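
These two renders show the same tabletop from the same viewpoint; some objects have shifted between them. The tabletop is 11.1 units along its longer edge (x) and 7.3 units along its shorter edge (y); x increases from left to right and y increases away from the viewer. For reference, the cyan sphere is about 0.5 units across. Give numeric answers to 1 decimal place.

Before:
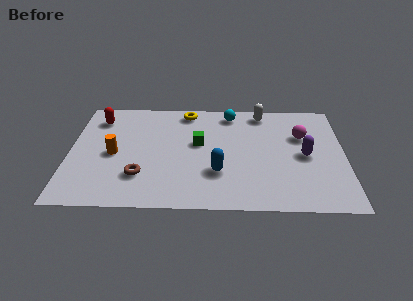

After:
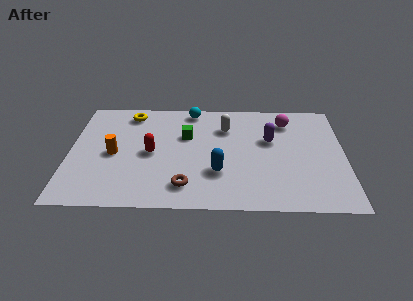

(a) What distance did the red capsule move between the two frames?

3.2

The red capsule was near (1.1, 5.8) before and (3.3, 3.5) after, so it travelled √(2.2² + 2.3²) ≈ 3.2 units.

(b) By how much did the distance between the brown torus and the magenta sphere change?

-1.1

The distance was about 7.1 in the first image and 6.0 in the second, so they moved 1.1 units closer together.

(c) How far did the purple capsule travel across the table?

1.7

The purple capsule was near (9.5, 3.5) before and (8.1, 4.5) after, so it travelled √(1.4² + 1.0²) ≈ 1.7 units.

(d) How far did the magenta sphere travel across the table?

1.2

The magenta sphere was near (9.4, 4.8) before and (8.8, 5.8) after, so it travelled √(0.6² + 1.0²) ≈ 1.2 units.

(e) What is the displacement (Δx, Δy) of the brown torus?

(1.8, -0.6)

The brown torus started near (2.9, 2.0) and ended near (4.7, 1.4).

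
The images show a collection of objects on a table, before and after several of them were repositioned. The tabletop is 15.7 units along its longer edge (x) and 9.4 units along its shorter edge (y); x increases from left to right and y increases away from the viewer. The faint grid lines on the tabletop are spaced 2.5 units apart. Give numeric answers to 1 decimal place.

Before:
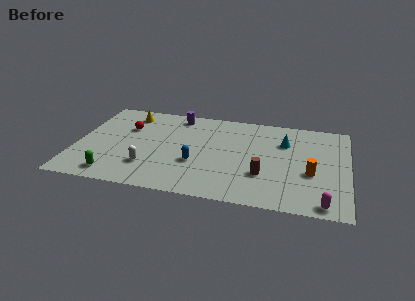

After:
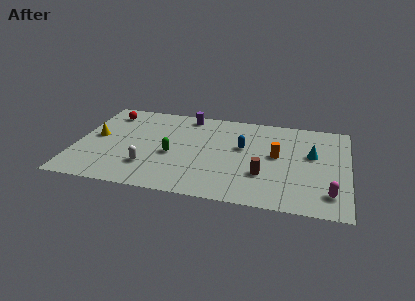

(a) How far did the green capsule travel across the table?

4.2

The green capsule moved from about (2.4, 1.3) to (5.6, 4.0), a distance of √(3.2² + 2.7²) ≈ 4.2.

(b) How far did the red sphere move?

1.8

From (2.8, 6.3) to (1.6, 7.7), the red sphere covered √(1.2² + 1.4²) ≈ 1.8 units.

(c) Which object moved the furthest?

the green capsule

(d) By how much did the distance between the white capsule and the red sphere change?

+1.8

Before: roughly 4.1 units apart; after: 5.9. That's 1.8 units further apart.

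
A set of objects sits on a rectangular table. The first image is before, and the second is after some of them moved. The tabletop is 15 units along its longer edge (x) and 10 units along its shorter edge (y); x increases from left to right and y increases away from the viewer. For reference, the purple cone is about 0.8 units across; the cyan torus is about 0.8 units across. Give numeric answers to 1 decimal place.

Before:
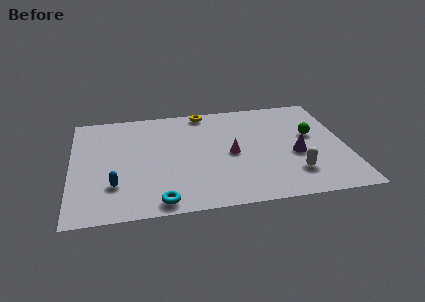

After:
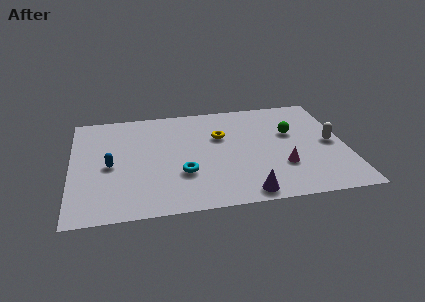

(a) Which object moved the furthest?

the purple cone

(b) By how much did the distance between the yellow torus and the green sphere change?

-2.8

The distance was about 6.7 in the first image and 3.9 in the second, so they moved 2.8 units closer together.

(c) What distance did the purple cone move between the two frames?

4.2

The purple cone was near (12.2, 4.1) before and (9.3, 1.0) after, so it travelled √(2.9² + 3.1²) ≈ 4.2 units.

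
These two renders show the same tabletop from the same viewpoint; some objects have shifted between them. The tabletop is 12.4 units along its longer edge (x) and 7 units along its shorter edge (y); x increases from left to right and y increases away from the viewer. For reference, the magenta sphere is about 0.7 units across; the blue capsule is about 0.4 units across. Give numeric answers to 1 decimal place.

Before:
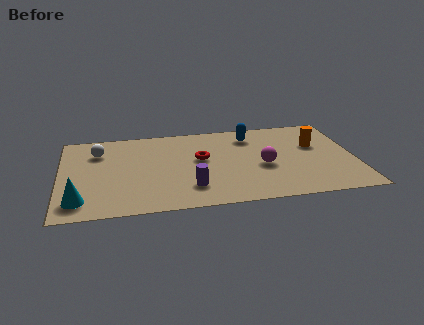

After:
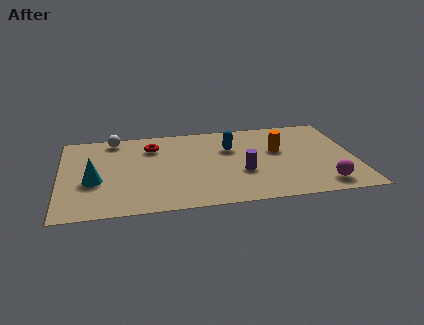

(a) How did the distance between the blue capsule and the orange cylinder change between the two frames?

-0.9

The distance was about 3.0 in the first image and 2.1 in the second, so they moved 0.9 units closer together.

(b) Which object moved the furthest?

the magenta sphere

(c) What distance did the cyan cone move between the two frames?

1.6

From (0.8, 1.3) to (1.4, 2.8), the cyan cone covered √(0.6² + 1.5²) ≈ 1.6 units.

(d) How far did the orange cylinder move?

1.6

The orange cylinder was near (10.8, 4.4) before and (9.2, 4.2) after, so it travelled √(1.6² + 0.2²) ≈ 1.6 units.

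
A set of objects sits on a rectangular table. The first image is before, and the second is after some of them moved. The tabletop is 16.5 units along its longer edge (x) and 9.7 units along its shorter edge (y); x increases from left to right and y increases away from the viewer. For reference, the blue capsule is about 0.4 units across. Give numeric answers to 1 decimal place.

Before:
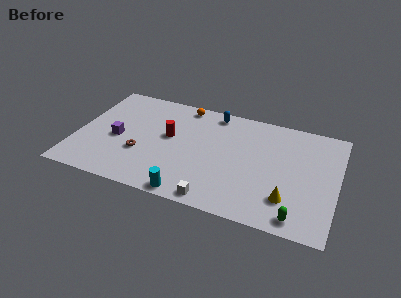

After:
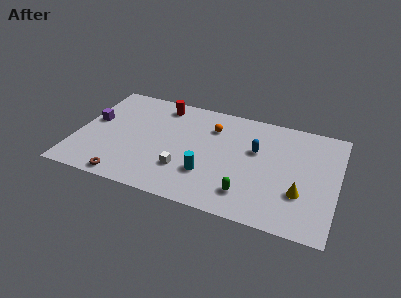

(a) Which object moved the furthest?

the blue capsule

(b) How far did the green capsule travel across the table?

3.3

From (14.3, 1.1) to (11.1, 2.0), the green capsule covered √(3.2² + 0.9²) ≈ 3.3 units.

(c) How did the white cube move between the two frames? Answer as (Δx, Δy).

(-2.2, 1.9)

The white cube was at about (9.2, 0.9) and moved to about (7.0, 2.8).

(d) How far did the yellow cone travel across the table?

1.0

The yellow cone was near (13.6, 2.4) before and (14.3, 3.1) after, so it travelled √(0.7² + 0.7²) ≈ 1.0 units.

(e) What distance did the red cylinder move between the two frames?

2.9

The red cylinder moved from about (5.8, 5.5) to (5.0, 8.3), a distance of √(0.8² + 2.8²) ≈ 2.9.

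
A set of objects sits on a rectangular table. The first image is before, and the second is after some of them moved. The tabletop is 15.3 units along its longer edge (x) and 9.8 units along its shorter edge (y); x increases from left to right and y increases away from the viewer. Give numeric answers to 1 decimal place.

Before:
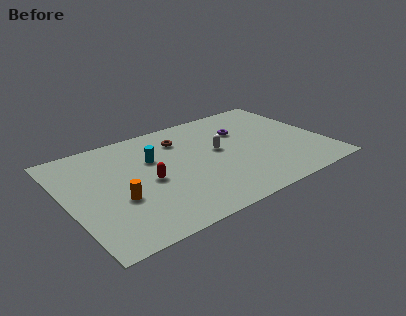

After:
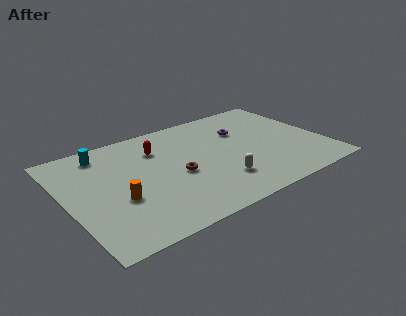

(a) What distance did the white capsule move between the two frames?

2.9

From (9.1, 5.4) to (8.6, 2.5), the white capsule covered √(0.5² + 2.9²) ≈ 2.9 units.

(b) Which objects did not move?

the orange cylinder and the purple torus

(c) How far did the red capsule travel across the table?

2.9

The red capsule moved from about (4.7, 4.5) to (5.7, 7.2), a distance of √(1.0² + 2.7²) ≈ 2.9.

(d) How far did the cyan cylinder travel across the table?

3.3

The cyan cylinder moved from about (5.3, 6.4) to (2.6, 8.3), a distance of √(2.7² + 1.9²) ≈ 3.3.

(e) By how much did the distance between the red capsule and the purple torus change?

-1.4

The distance was about 6.5 in the first image and 5.1 in the second, so they moved 1.4 units closer together.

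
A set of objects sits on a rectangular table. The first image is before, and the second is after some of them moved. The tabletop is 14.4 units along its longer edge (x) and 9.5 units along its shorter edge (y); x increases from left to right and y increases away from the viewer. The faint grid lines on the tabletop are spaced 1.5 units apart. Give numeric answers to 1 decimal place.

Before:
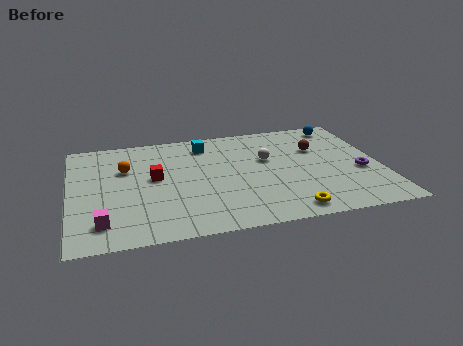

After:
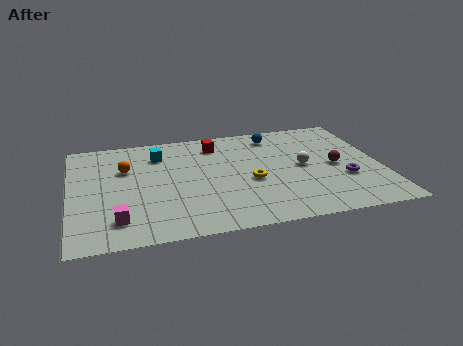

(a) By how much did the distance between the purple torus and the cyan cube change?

+1.2

They were about 8.1 units apart before and 9.3 after — 1.2 units further apart.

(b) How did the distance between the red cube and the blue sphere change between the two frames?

-6.7

They were about 9.5 units apart before and 2.8 after — 6.7 units closer together.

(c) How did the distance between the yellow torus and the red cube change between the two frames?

-3.2

Before: roughly 7.2 units apart; after: 4.0. That's 3.2 units closer together.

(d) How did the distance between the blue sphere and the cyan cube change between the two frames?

-1.0

They were about 6.5 units apart before and 5.5 after — 1.0 units closer together.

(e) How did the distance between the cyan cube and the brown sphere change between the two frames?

+3.2

The distance was about 5.4 in the first image and 8.6 in the second, so they moved 3.2 units further apart.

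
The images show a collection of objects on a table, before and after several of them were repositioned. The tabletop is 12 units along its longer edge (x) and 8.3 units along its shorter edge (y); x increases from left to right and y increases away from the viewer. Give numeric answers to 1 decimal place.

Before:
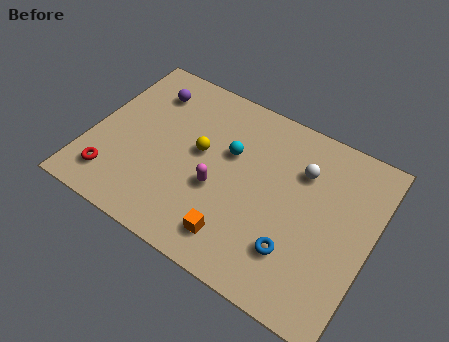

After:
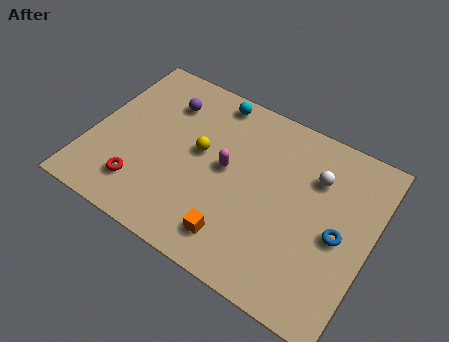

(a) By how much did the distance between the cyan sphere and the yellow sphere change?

+1.5

The distance was about 1.3 in the first image and 2.8 in the second, so they moved 1.5 units further apart.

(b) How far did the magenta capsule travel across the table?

1.1

From (5.6, 3.3) to (5.8, 4.4), the magenta capsule covered √(0.2² + 1.1²) ≈ 1.1 units.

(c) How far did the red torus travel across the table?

1.2

The red torus moved from about (1.3, 1.6) to (2.5, 1.8), a distance of √(1.2² + 0.2²) ≈ 1.2.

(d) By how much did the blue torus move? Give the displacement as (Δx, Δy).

(1.6, 1.6)

From the two frames, the blue torus sits at roughly (9.1, 2.2) before and (10.7, 3.8) after.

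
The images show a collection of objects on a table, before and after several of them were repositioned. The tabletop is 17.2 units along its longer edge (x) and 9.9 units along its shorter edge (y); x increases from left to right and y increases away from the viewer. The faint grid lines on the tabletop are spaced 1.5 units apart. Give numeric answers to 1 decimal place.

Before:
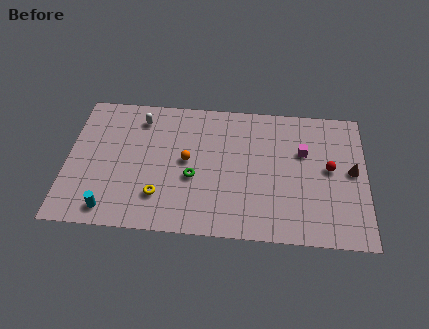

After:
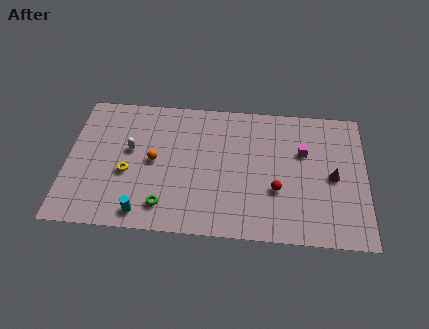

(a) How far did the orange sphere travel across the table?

1.9

From (6.9, 5.2) to (5.0, 5.0), the orange sphere covered √(1.9² + 0.2²) ≈ 1.9 units.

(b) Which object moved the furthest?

the red sphere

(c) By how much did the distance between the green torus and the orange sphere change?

+2.0

Before: roughly 1.3 units apart; after: 3.3. That's 2.0 units further apart.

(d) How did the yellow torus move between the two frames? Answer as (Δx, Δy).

(-1.9, 1.5)

The yellow torus was at about (5.4, 2.5) and moved to about (3.5, 4.0).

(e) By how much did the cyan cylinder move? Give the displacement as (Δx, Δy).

(1.9, -0.1)

From the two frames, the cyan cylinder sits at roughly (2.6, 1.3) before and (4.5, 1.2) after.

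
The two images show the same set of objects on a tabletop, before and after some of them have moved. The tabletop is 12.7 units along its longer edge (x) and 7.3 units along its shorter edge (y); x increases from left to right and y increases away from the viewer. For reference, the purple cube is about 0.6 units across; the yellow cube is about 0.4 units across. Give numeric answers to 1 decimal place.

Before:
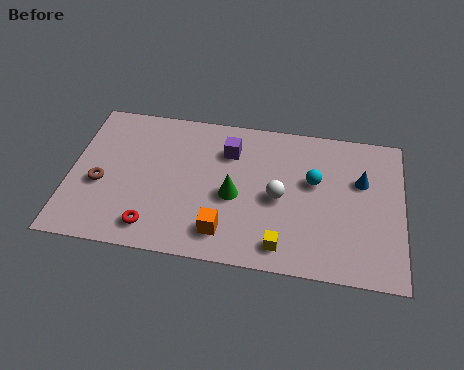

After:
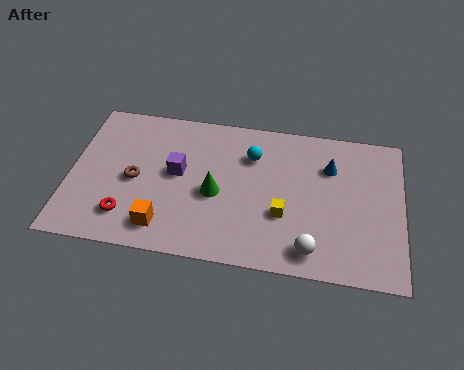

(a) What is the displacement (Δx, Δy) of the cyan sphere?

(-2.4, 0.9)

The cyan sphere was at about (9.3, 4.4) and moved to about (6.9, 5.3).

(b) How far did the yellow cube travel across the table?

1.5

From (8.2, 1.1) to (8.2, 2.6), the yellow cube covered √(0.0² + 1.5²) ≈ 1.5 units.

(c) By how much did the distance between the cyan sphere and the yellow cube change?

-0.5

Before: roughly 3.5 units apart; after: 3.0. That's 0.5 units closer together.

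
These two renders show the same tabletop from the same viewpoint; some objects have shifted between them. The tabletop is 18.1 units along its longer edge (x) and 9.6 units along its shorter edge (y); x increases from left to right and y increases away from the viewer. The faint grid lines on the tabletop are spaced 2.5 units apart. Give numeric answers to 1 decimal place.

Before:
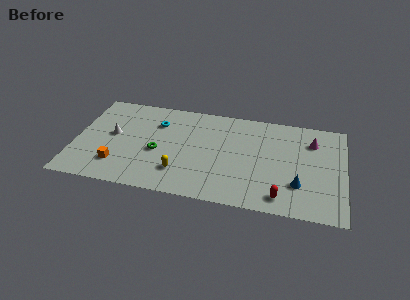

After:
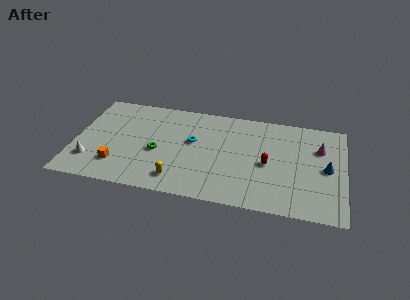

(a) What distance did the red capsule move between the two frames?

3.2

The red capsule was near (14.0, 1.4) before and (13.0, 4.4) after, so it travelled √(1.0² + 3.0²) ≈ 3.2 units.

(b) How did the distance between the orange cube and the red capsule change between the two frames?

-0.8

The distance was about 11.0 in the first image and 10.2 in the second, so they moved 0.8 units closer together.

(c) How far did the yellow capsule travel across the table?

0.7

From (7.2, 2.4) to (7.1, 1.7), the yellow capsule covered √(0.1² + 0.7²) ≈ 0.7 units.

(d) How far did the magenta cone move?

0.8

The magenta cone was near (15.9, 7.2) before and (16.4, 6.6) after, so it travelled √(0.5² + 0.6²) ≈ 0.8 units.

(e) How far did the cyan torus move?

2.9

The cyan torus moved from about (5.4, 7.0) to (7.9, 5.6), a distance of √(2.5² + 1.4²) ≈ 2.9.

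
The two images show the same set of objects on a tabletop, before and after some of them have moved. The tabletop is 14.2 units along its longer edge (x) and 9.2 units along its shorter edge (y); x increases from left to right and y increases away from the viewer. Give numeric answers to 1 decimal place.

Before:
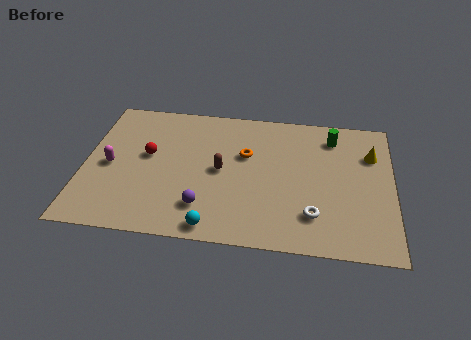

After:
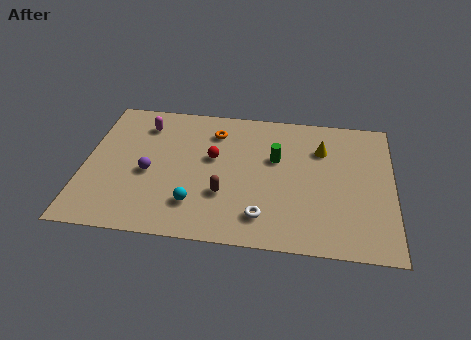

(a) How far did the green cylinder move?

3.2

The green cylinder moved from about (11.4, 7.5) to (8.8, 5.7), a distance of √(2.6² + 1.8²) ≈ 3.2.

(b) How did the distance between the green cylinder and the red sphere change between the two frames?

-5.9

Before: roughly 8.8 units apart; after: 2.9. That's 5.9 units closer together.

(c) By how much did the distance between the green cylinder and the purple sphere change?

-1.9

The distance was about 7.9 in the first image and 6.0 in the second, so they moved 1.9 units closer together.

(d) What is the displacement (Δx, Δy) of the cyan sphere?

(-0.9, 1.3)

The cyan sphere was at about (6.1, 0.9) and moved to about (5.2, 2.2).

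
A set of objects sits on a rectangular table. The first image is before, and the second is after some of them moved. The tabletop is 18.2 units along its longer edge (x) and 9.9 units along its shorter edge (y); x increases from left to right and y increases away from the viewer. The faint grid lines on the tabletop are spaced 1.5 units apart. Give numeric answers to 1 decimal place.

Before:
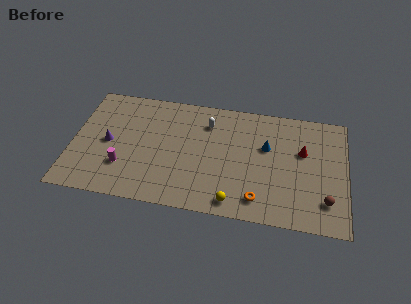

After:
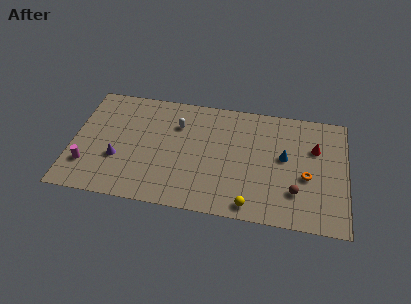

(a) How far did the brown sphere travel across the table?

2.0

The brown sphere moved from about (16.9, 2.3) to (14.9, 2.7), a distance of √(2.0² + 0.4²) ≈ 2.0.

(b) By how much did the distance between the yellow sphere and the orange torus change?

+3.0

They were about 1.7 units apart before and 4.7 after — 3.0 units further apart.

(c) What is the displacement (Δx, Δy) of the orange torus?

(3.1, 2.4)

From the two frames, the orange torus sits at roughly (12.5, 1.7) before and (15.6, 4.1) after.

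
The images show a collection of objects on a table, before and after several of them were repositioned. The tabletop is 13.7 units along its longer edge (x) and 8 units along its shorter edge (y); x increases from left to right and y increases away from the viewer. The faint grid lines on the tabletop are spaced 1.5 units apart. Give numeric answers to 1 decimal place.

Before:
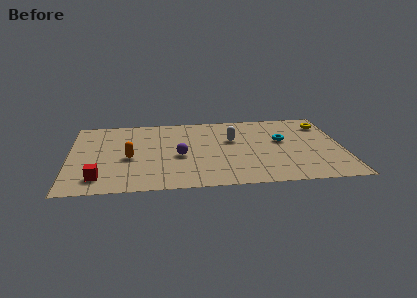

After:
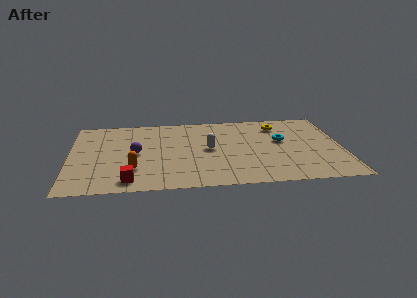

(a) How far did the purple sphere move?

2.3

The purple sphere was near (5.5, 3.5) before and (3.3, 4.0) after, so it travelled √(2.2² + 0.5²) ≈ 2.3 units.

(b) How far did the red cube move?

1.6

The red cube moved from about (1.5, 1.5) to (3.0, 1.1), a distance of √(1.5² + 0.4²) ≈ 1.6.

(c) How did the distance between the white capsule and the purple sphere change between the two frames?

+0.6

They were about 3.1 units apart before and 3.7 after — 0.6 units further apart.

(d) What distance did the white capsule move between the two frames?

1.5

From (8.2, 5.0) to (7.0, 4.1), the white capsule covered √(1.2² + 0.9²) ≈ 1.5 units.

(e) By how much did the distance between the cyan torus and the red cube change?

-1.2

The distance was about 9.7 in the first image and 8.5 in the second, so they moved 1.2 units closer together.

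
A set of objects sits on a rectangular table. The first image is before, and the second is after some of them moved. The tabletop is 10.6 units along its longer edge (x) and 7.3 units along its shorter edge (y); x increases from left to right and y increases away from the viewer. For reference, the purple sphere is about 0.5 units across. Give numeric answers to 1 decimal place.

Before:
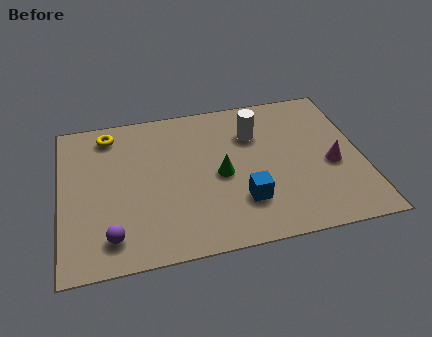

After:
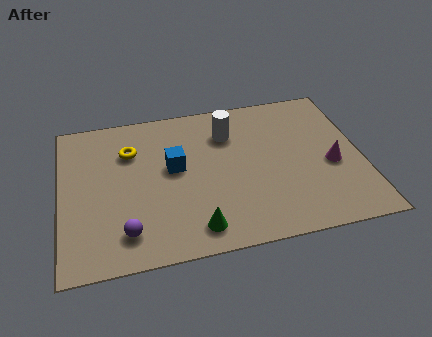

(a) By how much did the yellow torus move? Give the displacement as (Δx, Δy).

(0.7, -1.0)

From the two frames, the yellow torus sits at roughly (1.8, 6.2) before and (2.5, 5.2) after.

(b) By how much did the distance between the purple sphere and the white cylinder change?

-1.0

The distance was about 6.5 in the first image and 5.5 in the second, so they moved 1.0 units closer together.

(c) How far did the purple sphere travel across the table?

0.5

From (1.7, 1.3) to (2.2, 1.4), the purple sphere covered √(0.5² + 0.1²) ≈ 0.5 units.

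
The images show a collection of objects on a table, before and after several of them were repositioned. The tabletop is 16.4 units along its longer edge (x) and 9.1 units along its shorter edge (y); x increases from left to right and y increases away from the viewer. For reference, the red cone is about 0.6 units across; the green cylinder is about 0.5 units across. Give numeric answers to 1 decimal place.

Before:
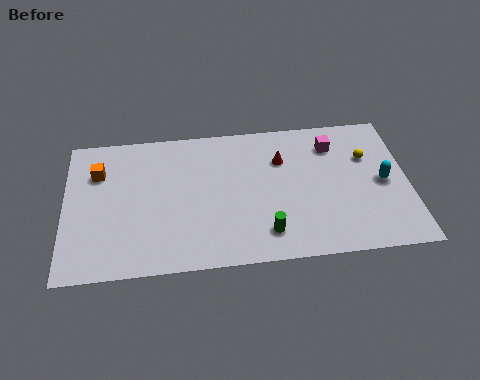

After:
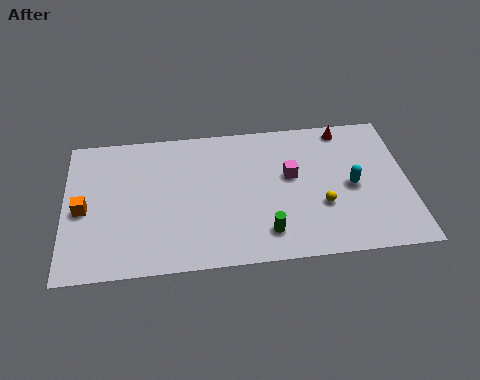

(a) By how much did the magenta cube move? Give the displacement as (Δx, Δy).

(-2.1, -1.8)

From the two frames, the magenta cube sits at roughly (12.9, 7.1) before and (10.8, 5.3) after.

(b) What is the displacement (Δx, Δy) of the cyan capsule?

(-1.5, -0.1)

The cyan capsule started near (15.2, 4.4) and ended near (13.7, 4.3).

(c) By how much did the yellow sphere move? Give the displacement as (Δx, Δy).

(-2.3, -2.9)

From the two frames, the yellow sphere sits at roughly (14.5, 6.1) before and (12.2, 3.2) after.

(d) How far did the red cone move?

3.5

The red cone moved from about (10.4, 6.4) to (13.5, 8.1), a distance of √(3.1² + 1.7²) ≈ 3.5.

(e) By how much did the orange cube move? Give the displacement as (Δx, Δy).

(-0.7, -2.3)

The orange cube started near (1.6, 6.5) and ended near (0.9, 4.2).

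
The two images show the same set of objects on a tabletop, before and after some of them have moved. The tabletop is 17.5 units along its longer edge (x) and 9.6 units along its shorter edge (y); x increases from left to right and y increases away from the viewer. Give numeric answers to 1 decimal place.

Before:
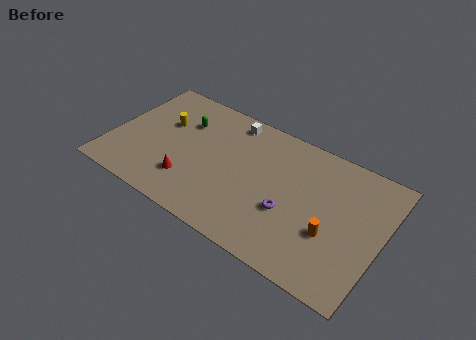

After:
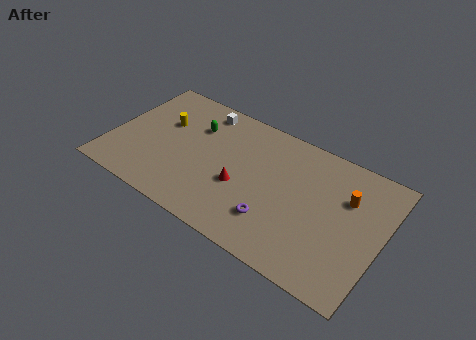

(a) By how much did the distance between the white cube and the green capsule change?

-1.8

They were about 3.3 units apart before and 1.5 after — 1.8 units closer together.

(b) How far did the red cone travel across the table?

3.5

The red cone was near (5.4, 2.5) before and (8.6, 3.8) after, so it travelled √(3.2² + 1.3²) ≈ 3.5 units.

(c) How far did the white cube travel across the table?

1.9

The white cube moved from about (7.2, 8.4) to (5.3, 8.3), a distance of √(1.9² + 0.1²) ≈ 1.9.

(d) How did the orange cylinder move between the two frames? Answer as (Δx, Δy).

(0.6, 3.0)

The orange cylinder was at about (14.5, 3.5) and moved to about (15.1, 6.5).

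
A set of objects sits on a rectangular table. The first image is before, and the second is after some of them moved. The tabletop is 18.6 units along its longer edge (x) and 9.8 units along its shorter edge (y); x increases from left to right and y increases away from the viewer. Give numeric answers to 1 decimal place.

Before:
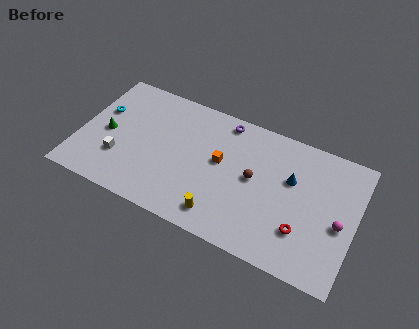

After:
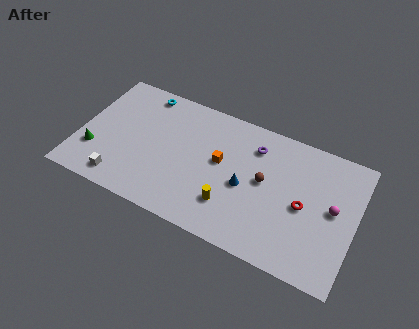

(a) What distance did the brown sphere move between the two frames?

0.7

From (11.8, 5.2) to (12.5, 5.3), the brown sphere covered √(0.7² + 0.1²) ≈ 0.7 units.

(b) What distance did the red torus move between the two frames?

1.8

The red torus was near (15.3, 2.8) before and (15.2, 4.6) after, so it travelled √(0.1² + 1.8²) ≈ 1.8 units.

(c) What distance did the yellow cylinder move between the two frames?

1.1

The yellow cylinder moved from about (10.0, 1.6) to (10.5, 2.6), a distance of √(0.5² + 1.0²) ≈ 1.1.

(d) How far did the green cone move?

1.8

From (1.8, 4.6) to (1.2, 2.9), the green cone covered √(0.6² + 1.7²) ≈ 1.8 units.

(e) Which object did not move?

the orange cube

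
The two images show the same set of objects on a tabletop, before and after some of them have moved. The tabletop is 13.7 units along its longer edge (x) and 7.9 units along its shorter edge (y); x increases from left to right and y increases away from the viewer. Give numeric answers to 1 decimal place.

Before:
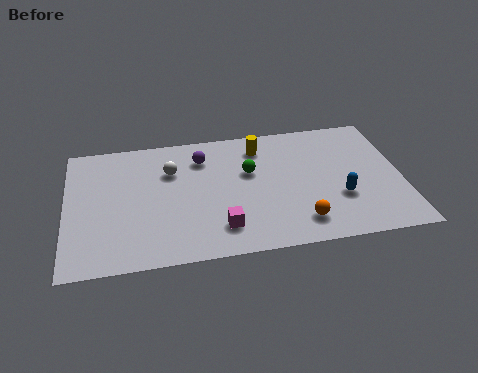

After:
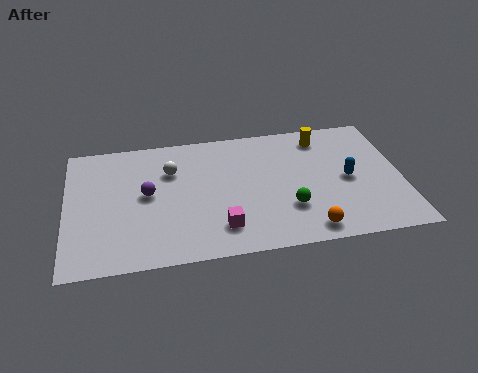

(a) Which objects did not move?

the white sphere and the magenta cube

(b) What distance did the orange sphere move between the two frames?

0.6

From (9.4, 1.5) to (9.7, 1.0), the orange sphere covered √(0.3² + 0.5²) ≈ 0.6 units.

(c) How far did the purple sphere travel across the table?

3.0

From (5.6, 6.1) to (3.3, 4.2), the purple sphere covered √(2.3² + 1.9²) ≈ 3.0 units.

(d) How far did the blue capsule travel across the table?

1.2

From (11.1, 2.7) to (11.5, 3.8), the blue capsule covered √(0.4² + 1.1²) ≈ 1.2 units.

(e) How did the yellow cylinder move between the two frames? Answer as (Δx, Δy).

(2.6, 0.2)

The yellow cylinder was at about (8.0, 6.4) and moved to about (10.6, 6.6).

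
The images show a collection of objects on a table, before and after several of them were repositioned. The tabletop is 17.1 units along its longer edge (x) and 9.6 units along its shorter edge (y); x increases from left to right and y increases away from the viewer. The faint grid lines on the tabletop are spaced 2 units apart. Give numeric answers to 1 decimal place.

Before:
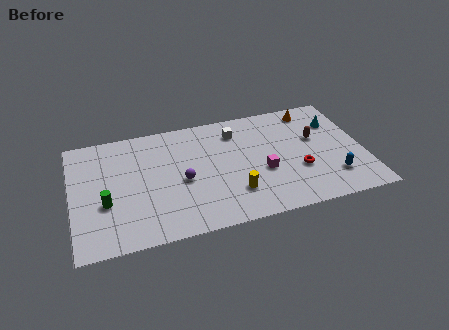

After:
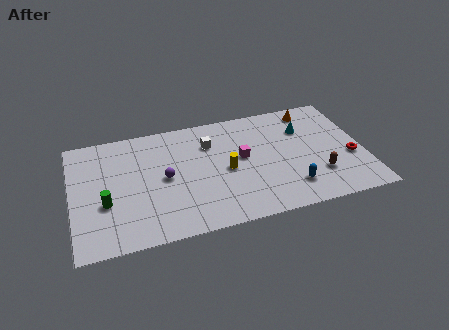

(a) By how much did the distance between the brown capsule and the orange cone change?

+3.1

Before: roughly 2.5 units apart; after: 5.6. That's 3.1 units further apart.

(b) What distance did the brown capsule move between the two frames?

3.1

From (14.4, 5.8) to (14.3, 2.7), the brown capsule covered √(0.1² + 3.1²) ≈ 3.1 units.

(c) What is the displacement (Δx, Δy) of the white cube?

(-1.6, -0.6)

The white cube started near (9.8, 7.6) and ended near (8.2, 7.0).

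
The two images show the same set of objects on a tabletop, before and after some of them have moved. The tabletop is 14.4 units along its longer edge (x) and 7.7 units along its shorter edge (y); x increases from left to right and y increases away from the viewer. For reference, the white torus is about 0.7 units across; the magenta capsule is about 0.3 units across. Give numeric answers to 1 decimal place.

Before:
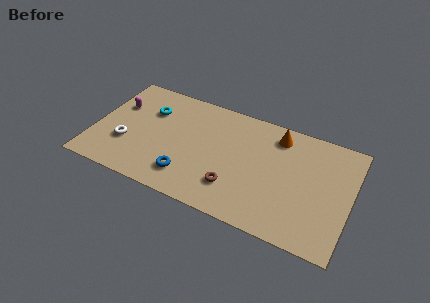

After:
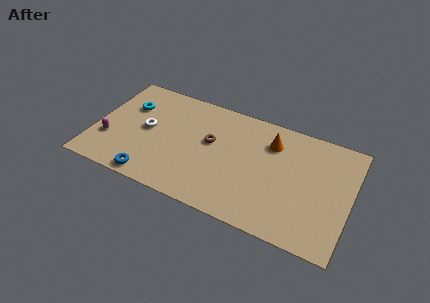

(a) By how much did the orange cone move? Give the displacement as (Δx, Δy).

(-0.3, -0.6)

The orange cone started near (10.1, 6.4) and ended near (9.8, 5.8).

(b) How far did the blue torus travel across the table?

2.1

The blue torus moved from about (5.5, 1.7) to (3.6, 0.8), a distance of √(1.9² + 0.9²) ≈ 2.1.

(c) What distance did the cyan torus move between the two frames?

1.2

The cyan torus moved from about (2.9, 5.4) to (1.7, 5.3), a distance of √(1.2² + 0.1²) ≈ 1.2.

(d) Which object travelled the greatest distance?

the brown torus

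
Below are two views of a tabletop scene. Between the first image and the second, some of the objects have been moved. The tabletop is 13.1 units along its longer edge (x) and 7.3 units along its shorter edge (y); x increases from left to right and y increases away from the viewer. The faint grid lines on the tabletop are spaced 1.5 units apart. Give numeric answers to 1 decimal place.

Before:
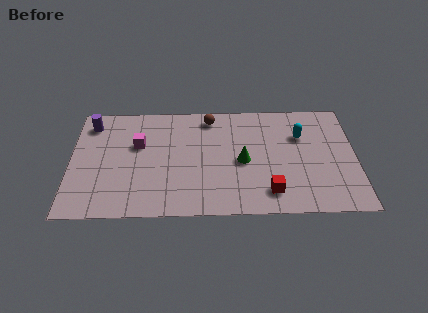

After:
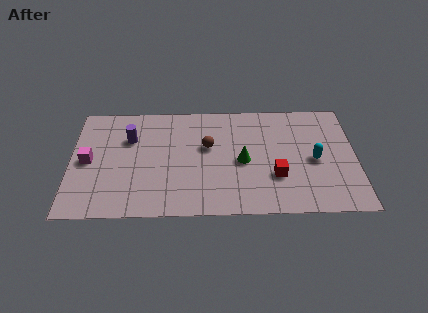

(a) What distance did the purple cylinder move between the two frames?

2.1

The purple cylinder moved from about (0.9, 6.0) to (2.7, 5.0), a distance of √(1.8² + 1.0²) ≈ 2.1.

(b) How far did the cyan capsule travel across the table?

1.7

The cyan capsule moved from about (10.6, 5.0) to (11.2, 3.4), a distance of √(0.6² + 1.6²) ≈ 1.7.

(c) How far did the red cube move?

1.0

The red cube was near (9.1, 1.4) before and (9.4, 2.4) after, so it travelled √(0.3² + 1.0²) ≈ 1.0 units.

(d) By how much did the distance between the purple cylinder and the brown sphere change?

-1.9

The distance was about 5.5 in the first image and 3.6 in the second, so they moved 1.9 units closer together.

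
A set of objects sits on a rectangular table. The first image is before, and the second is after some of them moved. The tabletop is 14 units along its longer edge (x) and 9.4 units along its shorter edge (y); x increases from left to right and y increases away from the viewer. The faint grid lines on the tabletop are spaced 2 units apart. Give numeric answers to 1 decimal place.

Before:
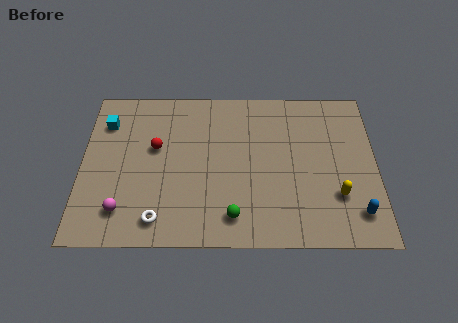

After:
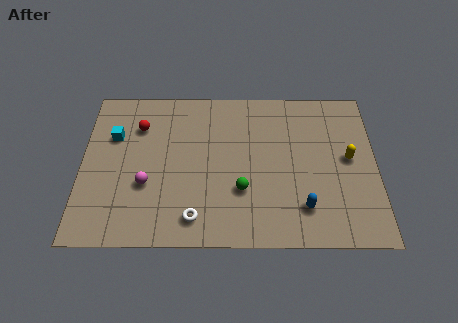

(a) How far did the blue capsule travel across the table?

2.5

The blue capsule was near (13.0, 1.8) before and (10.5, 2.1) after, so it travelled √(2.5² + 0.3²) ≈ 2.5 units.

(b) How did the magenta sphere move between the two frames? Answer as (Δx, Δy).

(1.1, 1.5)

The magenta sphere was at about (2.0, 1.9) and moved to about (3.1, 3.4).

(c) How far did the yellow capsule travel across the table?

2.3

The yellow capsule moved from about (12.1, 2.8) to (12.7, 5.0), a distance of √(0.6² + 2.2²) ≈ 2.3.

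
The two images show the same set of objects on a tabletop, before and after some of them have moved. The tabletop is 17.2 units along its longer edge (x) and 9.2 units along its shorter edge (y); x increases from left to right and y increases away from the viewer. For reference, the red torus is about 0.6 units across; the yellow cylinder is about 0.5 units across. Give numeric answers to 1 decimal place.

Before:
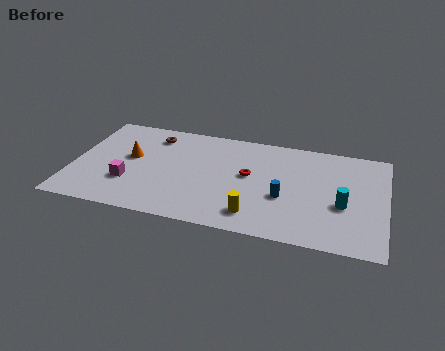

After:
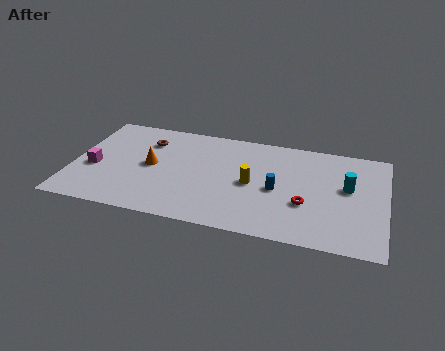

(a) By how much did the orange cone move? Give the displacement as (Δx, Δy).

(1.2, -0.5)

The orange cone was at about (3.1, 5.2) and moved to about (4.3, 4.7).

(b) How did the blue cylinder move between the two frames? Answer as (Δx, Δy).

(-0.4, 0.6)

The blue cylinder was at about (11.7, 3.6) and moved to about (11.3, 4.2).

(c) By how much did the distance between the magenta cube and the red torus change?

+4.8

The distance was about 6.9 in the first image and 11.7 in the second, so they moved 4.8 units further apart.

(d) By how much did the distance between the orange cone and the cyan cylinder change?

-1.1

They were about 11.9 units apart before and 10.8 after — 1.1 units closer together.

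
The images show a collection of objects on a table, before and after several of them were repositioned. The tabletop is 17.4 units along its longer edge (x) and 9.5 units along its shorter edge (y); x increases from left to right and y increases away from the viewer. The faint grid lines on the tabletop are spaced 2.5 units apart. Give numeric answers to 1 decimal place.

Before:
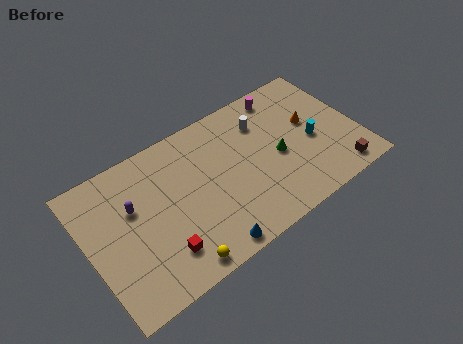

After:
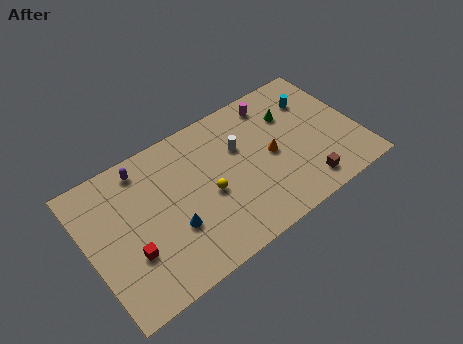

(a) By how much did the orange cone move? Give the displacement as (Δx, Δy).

(-2.8, -0.9)

From the two frames, the orange cone sits at roughly (14.6, 5.5) before and (11.8, 4.6) after.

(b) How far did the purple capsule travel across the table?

2.4

The purple capsule moved from about (3.0, 6.0) to (4.0, 8.2), a distance of √(1.0² + 2.2²) ≈ 2.4.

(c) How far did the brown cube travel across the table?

2.2

The brown cube was near (15.6, 1.2) before and (13.4, 1.5) after, so it travelled √(2.2² + 0.3²) ≈ 2.2 units.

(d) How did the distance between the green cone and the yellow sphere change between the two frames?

-1.6

Before: roughly 8.0 units apart; after: 6.4. That's 1.6 units closer together.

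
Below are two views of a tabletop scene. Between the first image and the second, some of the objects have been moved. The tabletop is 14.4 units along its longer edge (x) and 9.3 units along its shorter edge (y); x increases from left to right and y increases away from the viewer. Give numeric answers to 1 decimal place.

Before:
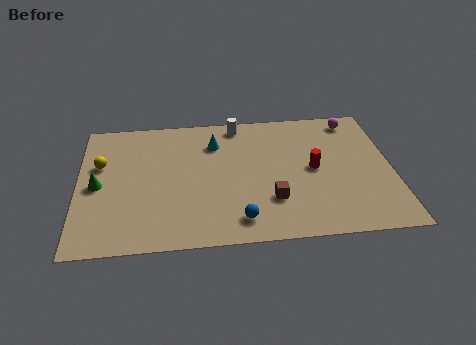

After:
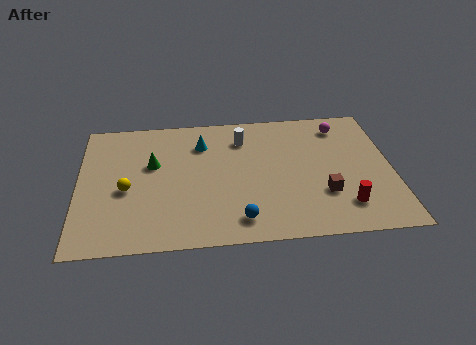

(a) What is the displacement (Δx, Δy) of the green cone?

(2.5, 1.3)

The green cone started near (0.9, 4.4) and ended near (3.4, 5.7).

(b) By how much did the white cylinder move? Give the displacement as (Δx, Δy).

(0.2, -1.1)

The white cylinder started near (7.4, 8.3) and ended near (7.6, 7.2).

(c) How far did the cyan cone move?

0.6

From (6.3, 7.0) to (5.7, 7.0), the cyan cone covered √(0.6² + 0.0²) ≈ 0.6 units.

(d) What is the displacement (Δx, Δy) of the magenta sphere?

(-0.6, -0.4)

From the two frames, the magenta sphere sits at roughly (12.8, 8.1) before and (12.2, 7.7) after.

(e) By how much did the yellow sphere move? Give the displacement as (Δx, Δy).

(1.2, -1.9)

The yellow sphere was at about (1.0, 5.9) and moved to about (2.2, 4.0).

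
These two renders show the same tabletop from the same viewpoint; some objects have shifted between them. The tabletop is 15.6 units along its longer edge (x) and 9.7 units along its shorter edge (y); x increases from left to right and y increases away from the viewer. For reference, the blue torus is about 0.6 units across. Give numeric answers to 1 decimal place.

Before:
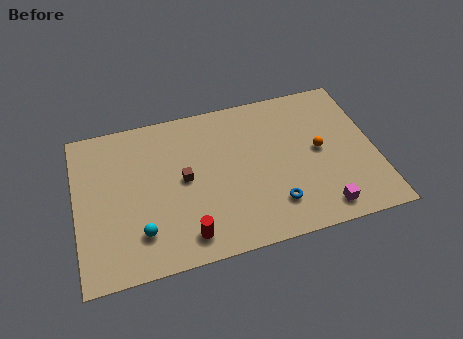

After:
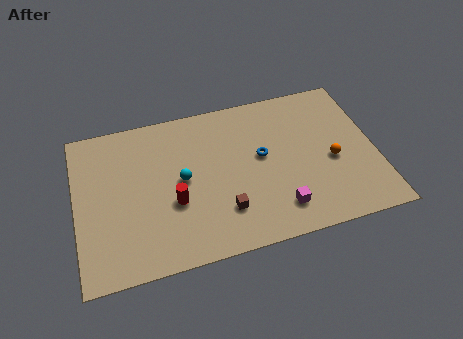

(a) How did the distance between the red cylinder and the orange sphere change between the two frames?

+0.3

Before: roughly 8.0 units apart; after: 8.3. That's 0.3 units further apart.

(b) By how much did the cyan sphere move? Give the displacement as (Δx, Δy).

(2.3, 2.7)

From the two frames, the cyan sphere sits at roughly (3.2, 2.3) before and (5.5, 5.0) after.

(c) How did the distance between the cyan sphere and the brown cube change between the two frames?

-0.4

They were about 3.6 units apart before and 3.2 after — 0.4 units closer together.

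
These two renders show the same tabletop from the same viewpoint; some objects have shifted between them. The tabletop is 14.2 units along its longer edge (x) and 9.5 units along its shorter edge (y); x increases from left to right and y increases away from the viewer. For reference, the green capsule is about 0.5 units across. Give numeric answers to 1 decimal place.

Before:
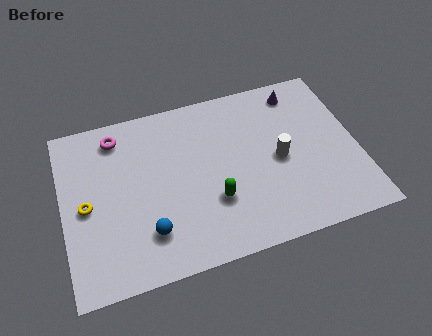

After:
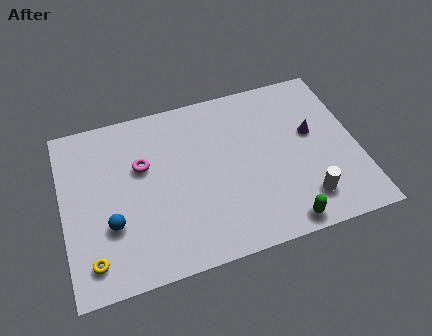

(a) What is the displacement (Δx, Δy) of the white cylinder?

(1.0, -2.6)

The white cylinder was at about (10.4, 4.5) and moved to about (11.4, 1.9).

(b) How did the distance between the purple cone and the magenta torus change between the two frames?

-0.7

The distance was about 8.9 in the first image and 8.2 in the second, so they moved 0.7 units closer together.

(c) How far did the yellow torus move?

2.9

The yellow torus was near (1.1, 4.5) before and (1.2, 1.6) after, so it travelled √(0.1² + 2.9²) ≈ 2.9 units.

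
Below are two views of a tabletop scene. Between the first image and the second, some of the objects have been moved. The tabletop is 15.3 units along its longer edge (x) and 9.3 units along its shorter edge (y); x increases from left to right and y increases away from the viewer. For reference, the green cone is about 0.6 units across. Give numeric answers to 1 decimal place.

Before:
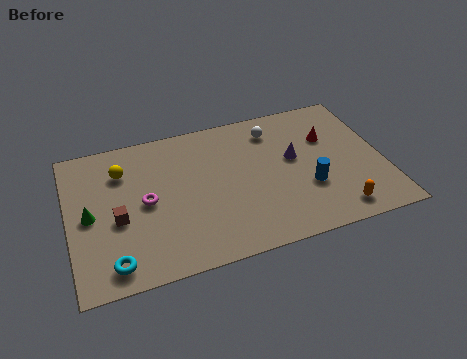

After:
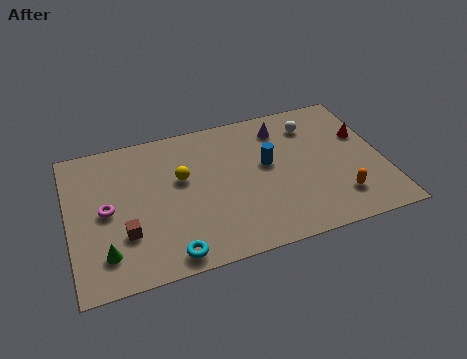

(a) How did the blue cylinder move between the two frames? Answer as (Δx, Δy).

(-1.8, 2.1)

The blue cylinder was at about (11.5, 3.2) and moved to about (9.7, 5.3).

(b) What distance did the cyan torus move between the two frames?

2.7

The cyan torus was near (1.9, 1.3) before and (4.6, 1.0) after, so it travelled √(2.7² + 0.3²) ≈ 2.7 units.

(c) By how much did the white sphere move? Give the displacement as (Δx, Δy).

(1.9, -0.2)

The white sphere was at about (10.2, 7.5) and moved to about (12.1, 7.3).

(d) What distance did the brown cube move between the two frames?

1.0

The brown cube was near (2.3, 3.9) before and (2.6, 2.9) after, so it travelled √(0.3² + 1.0²) ≈ 1.0 units.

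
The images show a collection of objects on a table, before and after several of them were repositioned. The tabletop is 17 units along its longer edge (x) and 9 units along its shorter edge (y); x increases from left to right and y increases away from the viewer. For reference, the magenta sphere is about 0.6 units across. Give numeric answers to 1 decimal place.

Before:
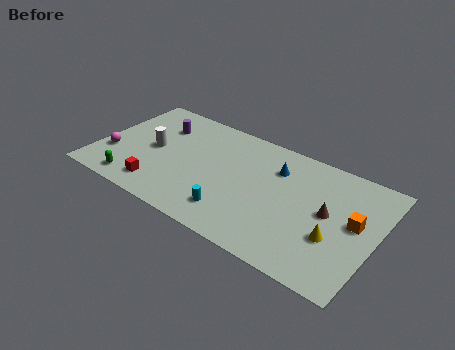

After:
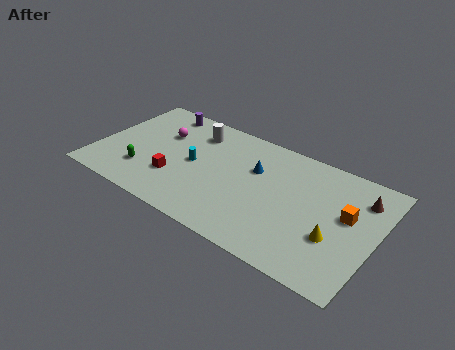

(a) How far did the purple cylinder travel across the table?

1.3

The purple cylinder moved from about (3.3, 6.6) to (3.1, 7.9), a distance of √(0.2² + 1.3²) ≈ 1.3.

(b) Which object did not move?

the yellow cone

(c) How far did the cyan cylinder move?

3.9

The cyan cylinder moved from about (8.8, 1.9) to (5.9, 4.5), a distance of √(2.9² + 2.6²) ≈ 3.9.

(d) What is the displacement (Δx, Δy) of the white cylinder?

(2.2, 2.6)

The white cylinder was at about (3.3, 4.5) and moved to about (5.5, 7.1).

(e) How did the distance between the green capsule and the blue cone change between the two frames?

-2.4

They were about 9.7 units apart before and 7.3 after — 2.4 units closer together.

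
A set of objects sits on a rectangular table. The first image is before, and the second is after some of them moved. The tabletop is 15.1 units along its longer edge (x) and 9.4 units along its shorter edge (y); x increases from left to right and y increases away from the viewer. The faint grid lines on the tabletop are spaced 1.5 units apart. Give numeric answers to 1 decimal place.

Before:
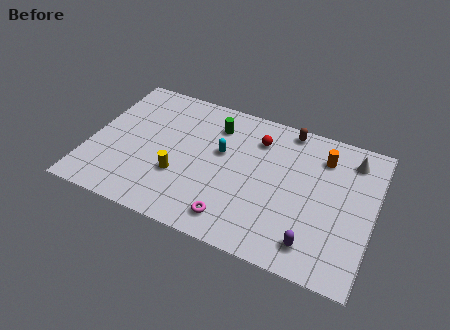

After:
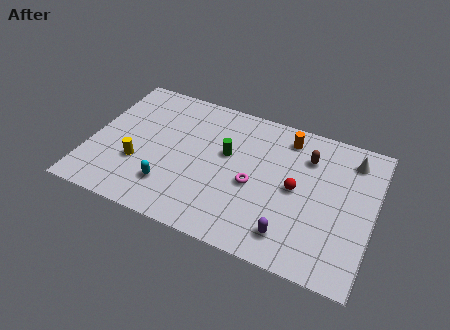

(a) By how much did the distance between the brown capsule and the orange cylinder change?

-0.8

Before: roughly 2.3 units apart; after: 1.5. That's 0.8 units closer together.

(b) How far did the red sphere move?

3.4

The red sphere was near (8.7, 7.2) before and (11.0, 4.7) after, so it travelled √(2.3² + 2.5²) ≈ 3.4 units.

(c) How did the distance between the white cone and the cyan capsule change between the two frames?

+3.6

Before: roughly 7.1 units apart; after: 10.7. That's 3.6 units further apart.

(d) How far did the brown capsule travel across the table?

1.9

The brown capsule moved from about (10.2, 8.5) to (11.4, 7.0), a distance of √(1.2² + 1.5²) ≈ 1.9.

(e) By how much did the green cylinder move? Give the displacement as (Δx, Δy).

(0.8, -1.7)

From the two frames, the green cylinder sits at roughly (6.4, 7.3) before and (7.2, 5.6) after.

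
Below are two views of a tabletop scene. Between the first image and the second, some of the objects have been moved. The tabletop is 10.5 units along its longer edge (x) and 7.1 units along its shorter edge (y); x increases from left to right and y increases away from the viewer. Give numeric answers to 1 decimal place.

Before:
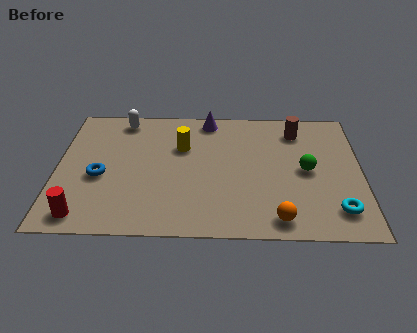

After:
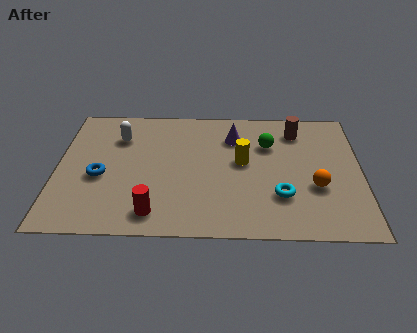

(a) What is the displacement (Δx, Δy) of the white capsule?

(-0.1, -1.0)

The white capsule started near (2.2, 6.2) and ended near (2.1, 5.2).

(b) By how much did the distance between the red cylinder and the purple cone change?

-1.8

The distance was about 6.8 in the first image and 5.0 in the second, so they moved 1.8 units closer together.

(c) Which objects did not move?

the brown cylinder and the blue torus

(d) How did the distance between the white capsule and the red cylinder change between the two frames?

-1.1

Before: roughly 5.4 units apart; after: 4.3. That's 1.1 units closer together.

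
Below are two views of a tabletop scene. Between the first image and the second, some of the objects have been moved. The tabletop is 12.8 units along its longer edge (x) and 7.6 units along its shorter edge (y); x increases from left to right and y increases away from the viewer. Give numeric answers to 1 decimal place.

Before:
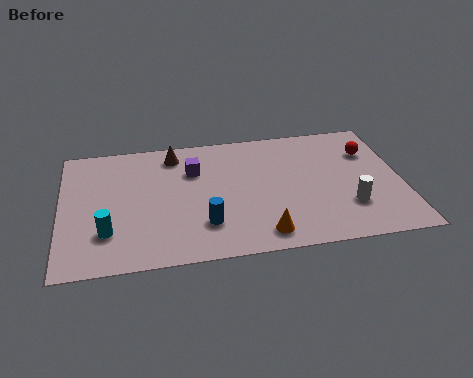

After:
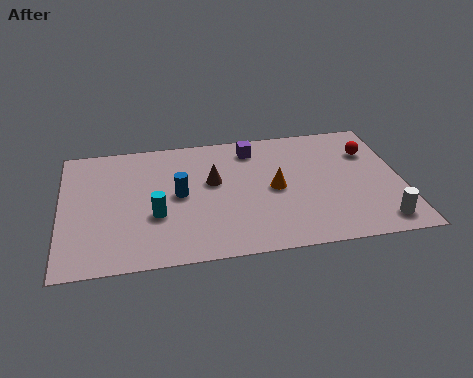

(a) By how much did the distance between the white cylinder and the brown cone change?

-0.7

The distance was about 7.7 in the first image and 7.0 in the second, so they moved 0.7 units closer together.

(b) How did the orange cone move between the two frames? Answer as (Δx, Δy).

(0.6, 2.6)

From the two frames, the orange cone sits at roughly (7.4, 1.1) before and (8.0, 3.7) after.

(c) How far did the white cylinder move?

1.6

From (10.7, 2.2) to (11.8, 1.1), the white cylinder covered √(1.1² + 1.1²) ≈ 1.6 units.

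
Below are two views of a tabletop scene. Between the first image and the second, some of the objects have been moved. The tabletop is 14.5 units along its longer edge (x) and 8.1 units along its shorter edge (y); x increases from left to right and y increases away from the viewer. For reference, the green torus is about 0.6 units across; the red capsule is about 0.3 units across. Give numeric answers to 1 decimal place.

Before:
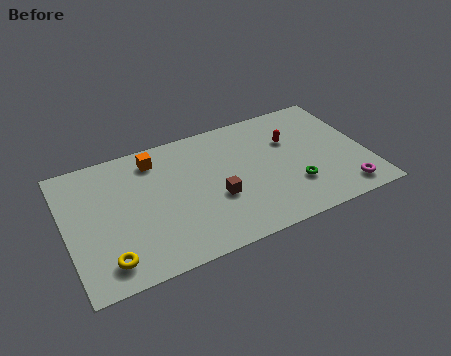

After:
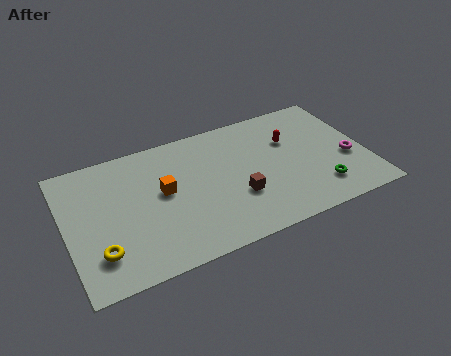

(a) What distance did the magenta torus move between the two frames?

2.1

From (13.1, 1.2) to (13.6, 3.2), the magenta torus covered √(0.5² + 2.0²) ≈ 2.1 units.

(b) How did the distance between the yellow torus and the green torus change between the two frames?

+1.4

They were about 9.2 units apart before and 10.6 after — 1.4 units further apart.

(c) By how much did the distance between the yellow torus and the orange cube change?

-1.9

The distance was about 6.0 in the first image and 4.1 in the second, so they moved 1.9 units closer together.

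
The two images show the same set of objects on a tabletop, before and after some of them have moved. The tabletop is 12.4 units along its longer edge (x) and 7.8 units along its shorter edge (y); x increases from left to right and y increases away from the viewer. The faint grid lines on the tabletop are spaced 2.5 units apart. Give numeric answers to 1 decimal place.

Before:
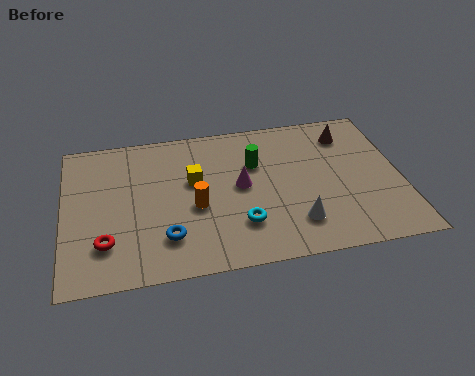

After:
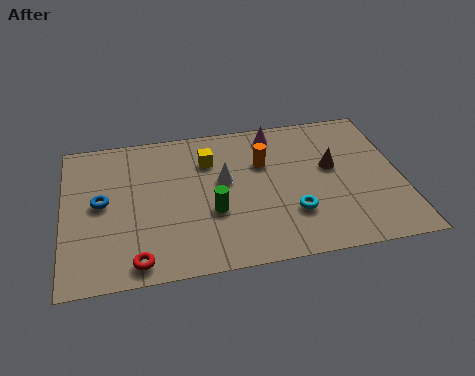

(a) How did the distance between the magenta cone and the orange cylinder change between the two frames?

-0.3

They were about 1.9 units apart before and 1.6 after — 0.3 units closer together.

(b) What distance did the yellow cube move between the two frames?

1.2

From (4.8, 4.7) to (5.4, 5.7), the yellow cube covered √(0.6² + 1.0²) ≈ 1.2 units.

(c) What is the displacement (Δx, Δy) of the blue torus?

(-2.3, 2.2)

The blue torus was at about (3.7, 1.9) and moved to about (1.4, 4.1).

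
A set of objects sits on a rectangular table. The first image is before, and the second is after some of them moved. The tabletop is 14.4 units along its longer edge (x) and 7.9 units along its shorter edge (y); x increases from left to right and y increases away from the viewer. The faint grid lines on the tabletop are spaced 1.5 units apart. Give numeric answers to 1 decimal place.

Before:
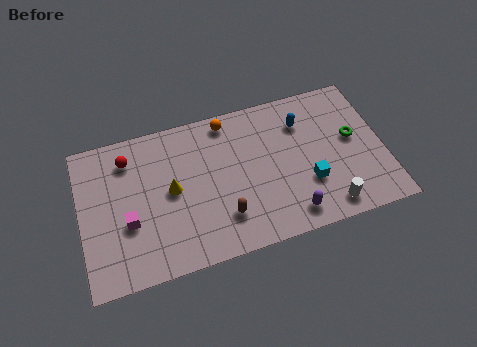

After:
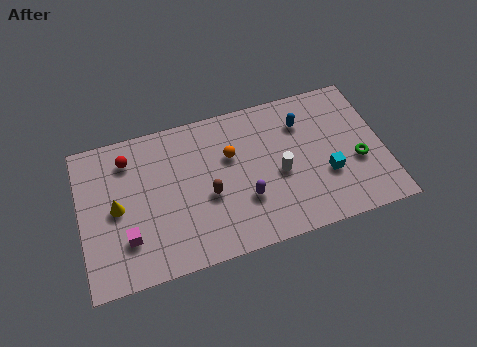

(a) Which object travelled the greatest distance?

the white cylinder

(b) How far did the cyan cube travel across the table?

0.9

The cyan cube moved from about (10.7, 2.6) to (11.6, 2.8), a distance of √(0.9² + 0.2²) ≈ 0.9.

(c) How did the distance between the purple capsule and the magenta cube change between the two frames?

-2.1

They were about 7.7 units apart before and 5.6 after — 2.1 units closer together.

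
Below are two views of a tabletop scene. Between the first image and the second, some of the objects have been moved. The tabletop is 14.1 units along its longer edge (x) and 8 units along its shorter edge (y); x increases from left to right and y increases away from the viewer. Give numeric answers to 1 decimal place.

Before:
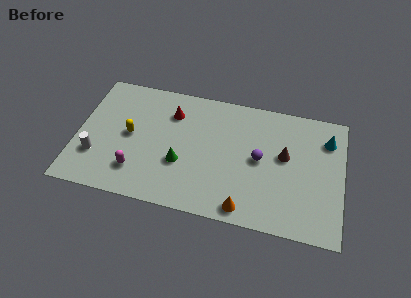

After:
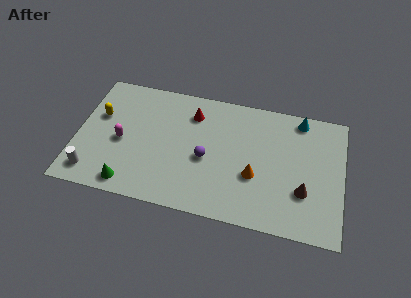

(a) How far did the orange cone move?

2.1

The orange cone was near (9.1, 0.9) before and (9.5, 3.0) after, so it travelled √(0.4² + 2.1²) ≈ 2.1 units.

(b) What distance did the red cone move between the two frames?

1.1

The red cone moved from about (4.9, 6.0) to (6.0, 6.2), a distance of √(1.1² + 0.2²) ≈ 1.1.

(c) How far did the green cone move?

3.2

From (5.6, 2.9) to (3.0, 1.0), the green cone covered √(2.6² + 1.9²) ≈ 3.2 units.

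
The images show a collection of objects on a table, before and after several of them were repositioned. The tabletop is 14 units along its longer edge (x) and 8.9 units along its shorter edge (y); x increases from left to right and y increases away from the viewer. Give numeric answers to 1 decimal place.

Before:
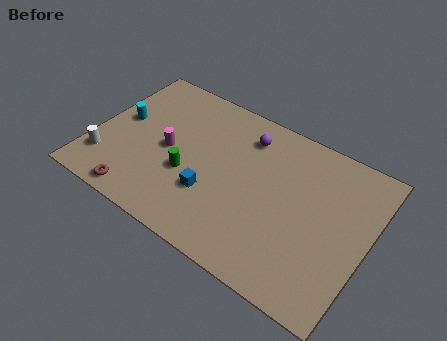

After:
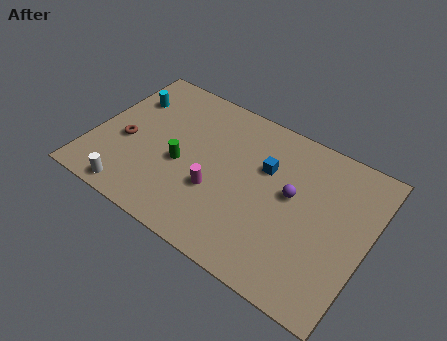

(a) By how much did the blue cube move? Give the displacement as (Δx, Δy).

(2.3, 2.9)

From the two frames, the blue cube sits at roughly (6.3, 2.9) before and (8.6, 5.8) after.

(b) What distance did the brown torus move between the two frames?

3.0

The brown torus moved from about (2.9, 0.9) to (1.7, 3.7), a distance of √(1.2² + 2.8²) ≈ 3.0.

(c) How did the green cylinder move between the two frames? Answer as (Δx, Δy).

(-0.4, 0.4)

The green cylinder started near (5.0, 3.4) and ended near (4.6, 3.8).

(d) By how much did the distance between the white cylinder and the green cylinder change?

-0.8

The distance was about 4.3 in the first image and 3.5 in the second, so they moved 0.8 units closer together.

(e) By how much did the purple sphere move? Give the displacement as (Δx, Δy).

(2.7, -2.1)

The purple sphere started near (7.4, 7.1) and ended near (10.1, 5.0).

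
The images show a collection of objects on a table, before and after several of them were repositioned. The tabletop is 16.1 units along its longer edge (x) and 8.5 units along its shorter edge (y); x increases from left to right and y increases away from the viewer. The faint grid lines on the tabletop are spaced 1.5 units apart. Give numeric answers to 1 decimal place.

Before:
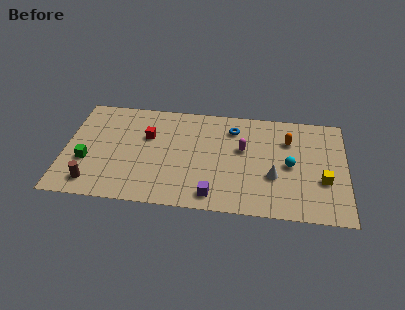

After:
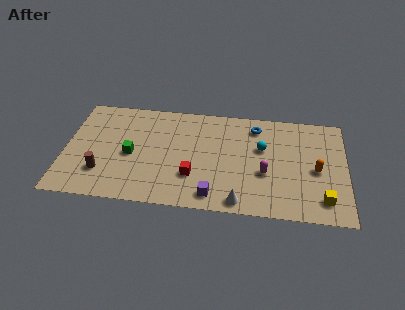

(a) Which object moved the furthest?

the red cube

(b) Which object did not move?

the purple cube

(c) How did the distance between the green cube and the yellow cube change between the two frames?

-2.3

Before: roughly 13.5 units apart; after: 11.2. That's 2.3 units closer together.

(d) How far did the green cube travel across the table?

2.6

The green cube was near (1.3, 3.1) before and (3.8, 3.9) after, so it travelled √(2.5² + 0.8²) ≈ 2.6 units.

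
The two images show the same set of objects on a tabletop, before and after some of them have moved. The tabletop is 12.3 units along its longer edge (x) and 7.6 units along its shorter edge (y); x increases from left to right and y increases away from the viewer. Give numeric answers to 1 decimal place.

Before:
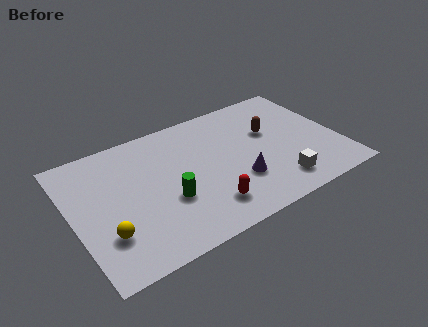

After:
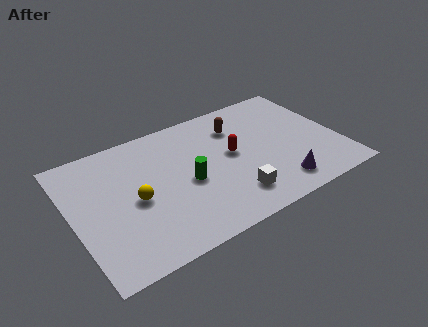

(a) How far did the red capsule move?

3.0

The red capsule moved from about (5.8, 1.6) to (7.4, 4.1), a distance of √(1.6² + 2.5²) ≈ 3.0.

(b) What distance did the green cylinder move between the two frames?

1.2

The green cylinder moved from about (4.2, 2.8) to (5.2, 3.4), a distance of √(1.0² + 0.6²) ≈ 1.2.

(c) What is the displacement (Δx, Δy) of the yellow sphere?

(1.5, 1.3)

The yellow sphere started near (1.3, 2.2) and ended near (2.8, 3.5).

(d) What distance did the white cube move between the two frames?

2.1

The white cube moved from about (9.1, 1.4) to (7.0, 1.6), a distance of √(2.1² + 0.2²) ≈ 2.1.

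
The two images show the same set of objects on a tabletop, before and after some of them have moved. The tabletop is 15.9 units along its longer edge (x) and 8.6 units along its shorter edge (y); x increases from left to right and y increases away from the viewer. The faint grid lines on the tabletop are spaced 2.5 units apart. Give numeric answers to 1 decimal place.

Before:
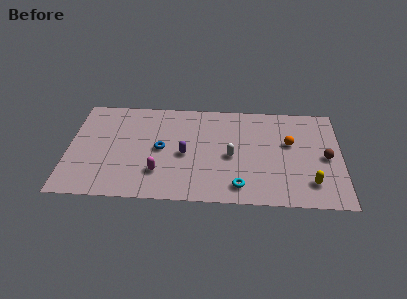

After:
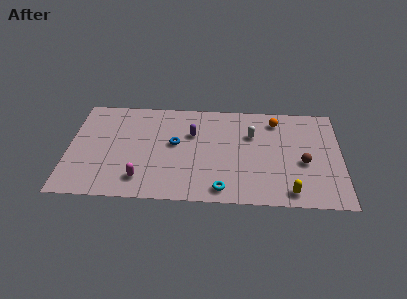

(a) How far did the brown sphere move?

1.4

The brown sphere moved from about (15.0, 4.1) to (13.7, 3.6), a distance of √(1.3² + 0.5²) ≈ 1.4.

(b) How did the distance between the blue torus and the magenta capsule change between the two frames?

+1.6

Before: roughly 2.0 units apart; after: 3.6. That's 1.6 units further apart.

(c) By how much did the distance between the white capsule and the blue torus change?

+0.5

Before: roughly 4.1 units apart; after: 4.6. That's 0.5 units further apart.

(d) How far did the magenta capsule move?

1.2

The magenta capsule was near (5.3, 2.3) before and (4.3, 1.7) after, so it travelled √(1.0² + 0.6²) ≈ 1.2 units.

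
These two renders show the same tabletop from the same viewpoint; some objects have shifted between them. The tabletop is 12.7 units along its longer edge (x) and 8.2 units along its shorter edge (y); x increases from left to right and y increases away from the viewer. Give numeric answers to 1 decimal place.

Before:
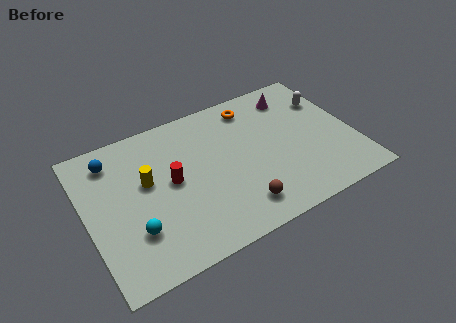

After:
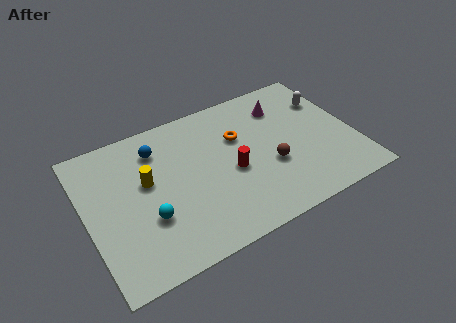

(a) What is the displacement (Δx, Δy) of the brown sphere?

(1.8, 1.6)

From the two frames, the brown sphere sits at roughly (6.8, 1.5) before and (8.6, 3.1) after.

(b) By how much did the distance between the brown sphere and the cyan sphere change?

+1.0

They were about 4.9 units apart before and 5.9 after — 1.0 units further apart.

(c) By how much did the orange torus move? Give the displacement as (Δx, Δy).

(-0.9, -1.5)

The orange torus started near (8.3, 6.9) and ended near (7.4, 5.4).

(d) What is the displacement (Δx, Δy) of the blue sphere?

(2.1, -0.3)

The blue sphere started near (1.5, 6.7) and ended near (3.6, 6.4).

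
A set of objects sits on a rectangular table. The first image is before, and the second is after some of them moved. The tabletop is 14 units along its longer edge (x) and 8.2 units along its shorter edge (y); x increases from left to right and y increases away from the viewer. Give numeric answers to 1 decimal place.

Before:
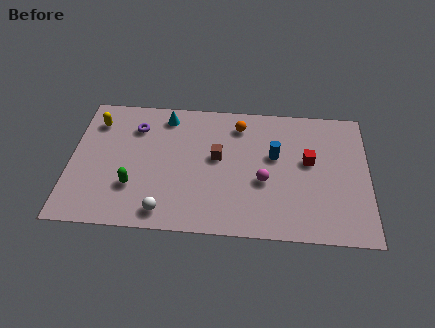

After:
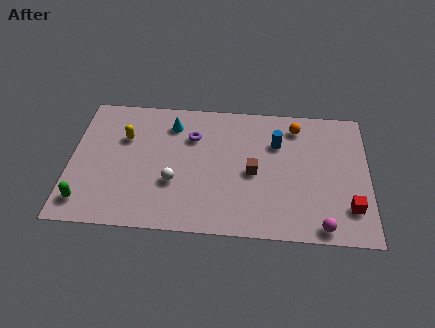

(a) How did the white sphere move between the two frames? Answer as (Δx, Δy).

(0.4, 1.8)

The white sphere was at about (4.5, 1.1) and moved to about (4.9, 2.9).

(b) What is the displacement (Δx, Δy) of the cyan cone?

(0.3, -0.5)

From the two frames, the cyan cone sits at roughly (4.4, 7.0) before and (4.7, 6.5) after.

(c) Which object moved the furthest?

the magenta sphere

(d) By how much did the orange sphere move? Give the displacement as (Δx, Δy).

(2.7, 0.1)

From the two frames, the orange sphere sits at roughly (7.9, 6.7) before and (10.6, 6.8) after.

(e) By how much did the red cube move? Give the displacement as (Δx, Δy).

(1.9, -2.7)

From the two frames, the red cube sits at roughly (11.2, 4.7) before and (13.1, 2.0) after.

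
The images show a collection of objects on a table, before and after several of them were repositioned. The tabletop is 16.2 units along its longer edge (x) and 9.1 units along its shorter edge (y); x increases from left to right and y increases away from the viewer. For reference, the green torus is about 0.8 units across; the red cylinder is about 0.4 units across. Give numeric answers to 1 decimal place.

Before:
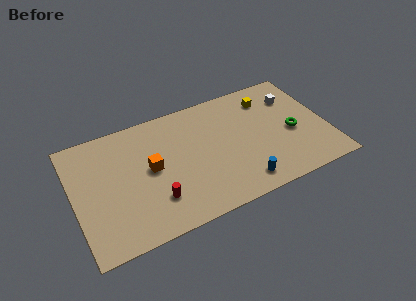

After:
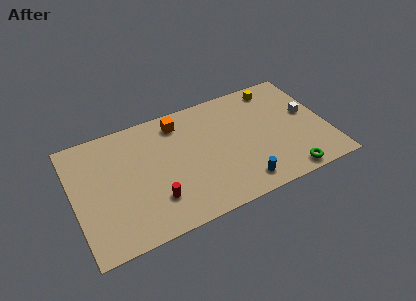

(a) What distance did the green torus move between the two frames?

3.2

From (14.0, 4.0) to (13.2, 0.9), the green torus covered √(0.8² + 3.1²) ≈ 3.2 units.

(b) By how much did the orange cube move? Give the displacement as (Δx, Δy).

(2.1, 2.8)

From the two frames, the orange cube sits at roughly (4.9, 4.8) before and (7.0, 7.6) after.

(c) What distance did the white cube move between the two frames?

1.7

From (14.4, 6.7) to (15.1, 5.1), the white cube covered √(0.7² + 1.6²) ≈ 1.7 units.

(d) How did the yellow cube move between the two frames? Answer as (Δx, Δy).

(0.6, 0.7)

From the two frames, the yellow cube sits at roughly (12.8, 7.2) before and (13.4, 7.9) after.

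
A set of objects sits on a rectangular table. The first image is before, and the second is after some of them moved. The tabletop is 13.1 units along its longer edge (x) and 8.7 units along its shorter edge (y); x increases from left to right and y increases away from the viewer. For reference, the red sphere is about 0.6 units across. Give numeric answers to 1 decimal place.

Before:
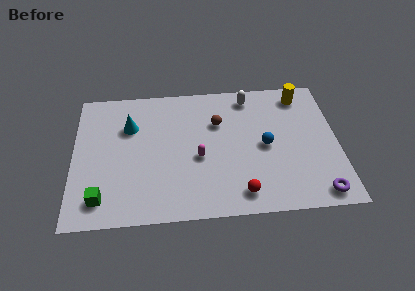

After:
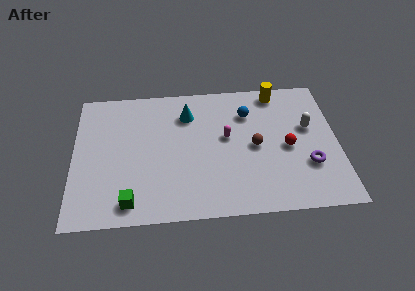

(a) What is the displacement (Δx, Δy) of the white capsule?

(2.9, -2.3)

The white capsule was at about (8.8, 7.5) and moved to about (11.7, 5.2).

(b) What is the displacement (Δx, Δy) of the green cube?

(1.4, -0.3)

The green cube started near (1.4, 1.5) and ended near (2.8, 1.2).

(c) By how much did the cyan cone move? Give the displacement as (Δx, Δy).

(2.9, 0.6)

The cyan cone was at about (2.8, 6.0) and moved to about (5.7, 6.6).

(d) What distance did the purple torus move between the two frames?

1.8

The purple torus moved from about (12.0, 1.0) to (11.6, 2.8), a distance of √(0.4² + 1.8²) ≈ 1.8.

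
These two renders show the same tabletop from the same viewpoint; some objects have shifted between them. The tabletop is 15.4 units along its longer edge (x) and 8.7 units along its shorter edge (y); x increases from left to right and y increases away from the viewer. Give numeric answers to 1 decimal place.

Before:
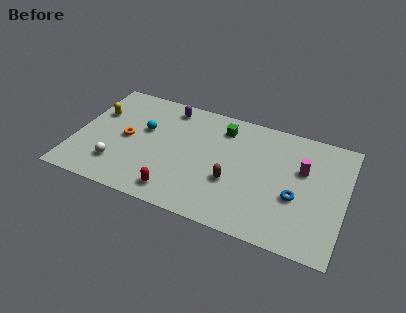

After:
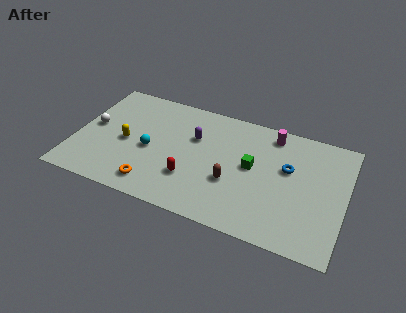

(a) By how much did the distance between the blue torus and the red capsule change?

-1.0

The distance was about 6.9 in the first image and 5.9 in the second, so they moved 1.0 units closer together.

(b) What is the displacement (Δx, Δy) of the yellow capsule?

(1.9, -1.7)

The yellow capsule started near (1.0, 5.7) and ended near (2.9, 4.0).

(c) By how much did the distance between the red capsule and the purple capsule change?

-3.2

They were about 6.3 units apart before and 3.1 after — 3.2 units closer together.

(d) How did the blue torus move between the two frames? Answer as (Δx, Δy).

(-0.6, 1.9)

From the two frames, the blue torus sits at roughly (12.7, 3.4) before and (12.1, 5.3) after.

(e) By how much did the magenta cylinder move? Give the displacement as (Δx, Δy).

(-1.9, 2.0)

The magenta cylinder started near (12.9, 5.5) and ended near (11.0, 7.5).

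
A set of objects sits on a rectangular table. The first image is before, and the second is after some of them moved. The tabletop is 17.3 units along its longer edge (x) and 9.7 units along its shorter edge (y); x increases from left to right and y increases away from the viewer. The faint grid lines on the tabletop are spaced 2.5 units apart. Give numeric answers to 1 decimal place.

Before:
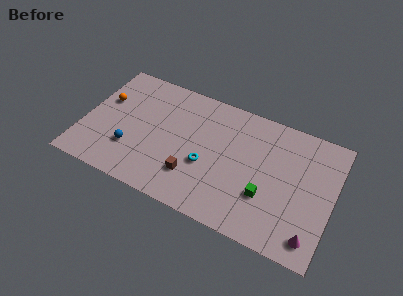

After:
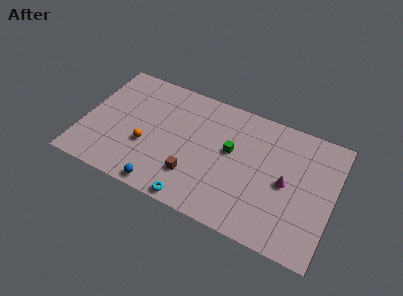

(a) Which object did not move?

the brown cube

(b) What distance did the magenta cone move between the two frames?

3.8

From (16.2, 1.5) to (14.1, 4.7), the magenta cone covered √(2.1² + 3.2²) ≈ 3.8 units.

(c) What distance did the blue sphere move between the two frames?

3.2

The blue sphere was near (3.5, 2.9) before and (6.0, 0.9) after, so it travelled √(2.5² + 2.0²) ≈ 3.2 units.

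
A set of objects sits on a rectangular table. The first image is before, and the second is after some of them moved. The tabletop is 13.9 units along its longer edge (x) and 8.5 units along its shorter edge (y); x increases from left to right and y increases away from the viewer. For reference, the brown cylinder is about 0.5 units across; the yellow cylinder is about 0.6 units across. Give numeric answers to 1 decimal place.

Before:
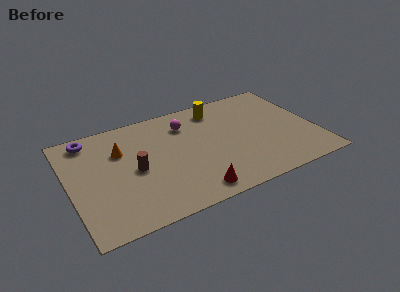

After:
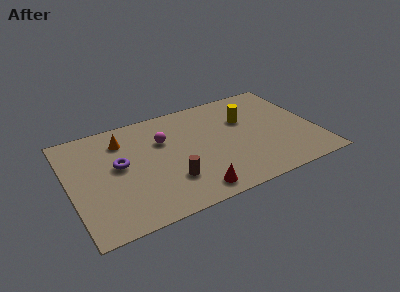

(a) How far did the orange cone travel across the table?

0.8

The orange cone moved from about (3.0, 5.8) to (3.2, 6.6), a distance of √(0.2² + 0.8²) ≈ 0.8.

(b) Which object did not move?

the red cone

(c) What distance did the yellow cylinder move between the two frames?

2.1

The yellow cylinder was near (8.7, 7.1) before and (10.1, 5.6) after, so it travelled √(1.4² + 1.5²) ≈ 2.1 units.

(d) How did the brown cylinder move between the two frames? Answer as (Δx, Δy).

(1.8, -1.6)

The brown cylinder was at about (3.6, 4.0) and moved to about (5.4, 2.4).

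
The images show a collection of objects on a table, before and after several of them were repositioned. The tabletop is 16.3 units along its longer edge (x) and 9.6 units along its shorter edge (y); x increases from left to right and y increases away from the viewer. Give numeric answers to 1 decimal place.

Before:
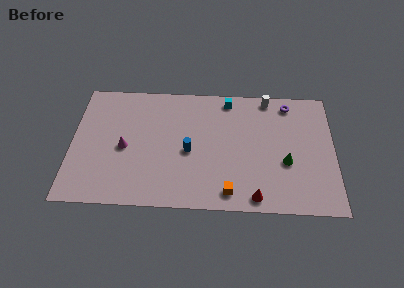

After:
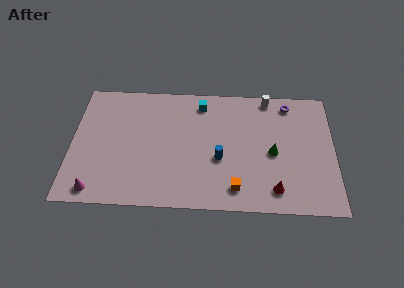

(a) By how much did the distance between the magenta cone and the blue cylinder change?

+4.1

They were about 4.0 units apart before and 8.1 after — 4.1 units further apart.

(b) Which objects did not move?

the purple torus and the white cylinder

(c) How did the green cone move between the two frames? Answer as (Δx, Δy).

(-0.8, 0.7)

The green cone was at about (13.3, 3.7) and moved to about (12.5, 4.4).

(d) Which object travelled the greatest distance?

the magenta cone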